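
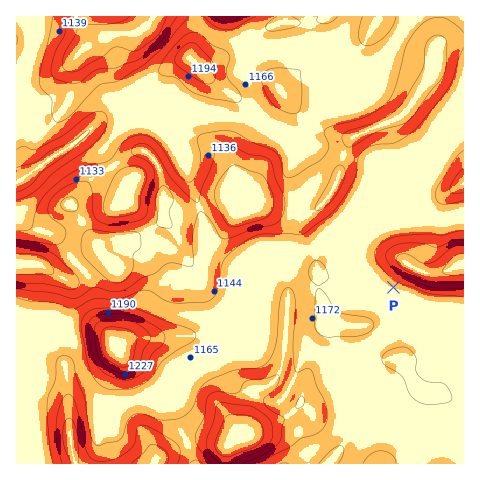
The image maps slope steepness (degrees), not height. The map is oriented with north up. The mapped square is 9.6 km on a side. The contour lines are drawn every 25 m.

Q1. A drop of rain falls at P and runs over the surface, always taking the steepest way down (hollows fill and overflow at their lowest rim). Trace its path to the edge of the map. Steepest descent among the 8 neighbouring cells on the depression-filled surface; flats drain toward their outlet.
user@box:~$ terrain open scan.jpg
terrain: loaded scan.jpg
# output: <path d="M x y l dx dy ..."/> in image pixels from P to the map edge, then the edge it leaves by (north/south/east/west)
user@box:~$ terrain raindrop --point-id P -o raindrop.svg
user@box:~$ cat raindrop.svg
<path d="M393 287l16-15 0-6 4 0 3 3 8 3 21 0 6-3 2 0 6-4 4-1"/>
exit: east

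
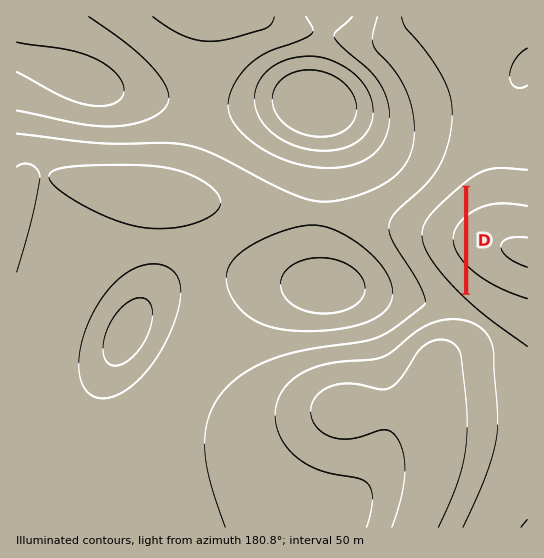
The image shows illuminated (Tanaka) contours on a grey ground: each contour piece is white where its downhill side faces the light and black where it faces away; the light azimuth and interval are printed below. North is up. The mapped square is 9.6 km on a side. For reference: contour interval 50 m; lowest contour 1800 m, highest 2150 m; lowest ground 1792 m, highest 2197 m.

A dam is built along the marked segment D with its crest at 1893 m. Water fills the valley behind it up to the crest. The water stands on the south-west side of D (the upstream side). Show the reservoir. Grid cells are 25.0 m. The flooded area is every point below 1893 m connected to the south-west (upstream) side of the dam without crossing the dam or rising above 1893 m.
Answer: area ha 85.9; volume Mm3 19.69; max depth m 57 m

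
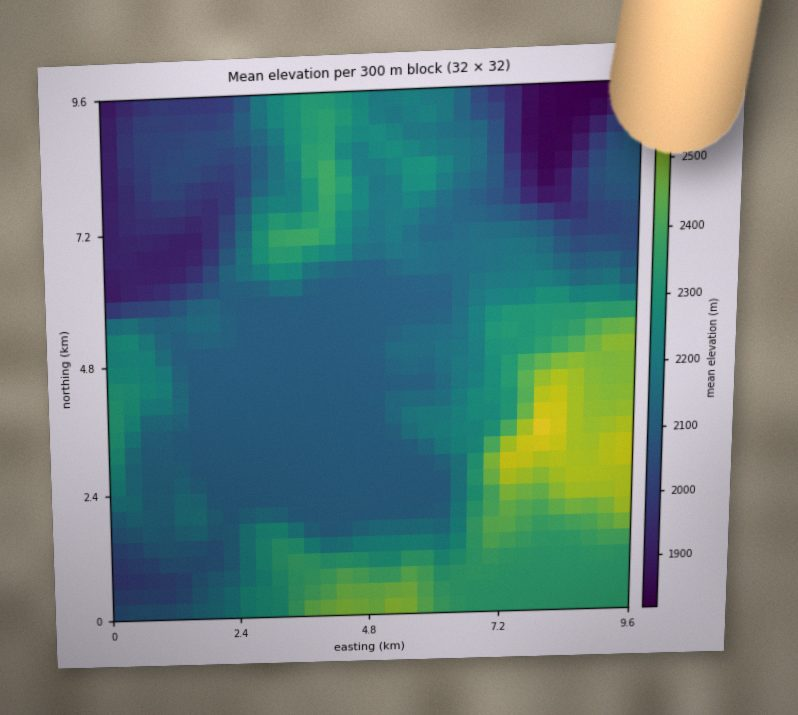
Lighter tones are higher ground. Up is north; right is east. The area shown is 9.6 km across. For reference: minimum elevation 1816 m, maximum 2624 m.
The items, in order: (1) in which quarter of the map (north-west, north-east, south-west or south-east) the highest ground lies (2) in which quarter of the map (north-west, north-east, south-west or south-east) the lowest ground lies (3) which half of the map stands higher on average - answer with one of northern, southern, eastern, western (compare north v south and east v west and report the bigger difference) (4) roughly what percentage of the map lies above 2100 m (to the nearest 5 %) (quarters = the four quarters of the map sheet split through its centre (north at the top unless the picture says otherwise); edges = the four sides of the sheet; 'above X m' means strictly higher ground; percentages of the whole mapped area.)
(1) Look to the south-east quarter for the highest ground.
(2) Look to the north-east quarter for the lowest ground.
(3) On average the southern half of the map is the higher ground.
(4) Roughly 80 % of the ground is higher than 2100 m.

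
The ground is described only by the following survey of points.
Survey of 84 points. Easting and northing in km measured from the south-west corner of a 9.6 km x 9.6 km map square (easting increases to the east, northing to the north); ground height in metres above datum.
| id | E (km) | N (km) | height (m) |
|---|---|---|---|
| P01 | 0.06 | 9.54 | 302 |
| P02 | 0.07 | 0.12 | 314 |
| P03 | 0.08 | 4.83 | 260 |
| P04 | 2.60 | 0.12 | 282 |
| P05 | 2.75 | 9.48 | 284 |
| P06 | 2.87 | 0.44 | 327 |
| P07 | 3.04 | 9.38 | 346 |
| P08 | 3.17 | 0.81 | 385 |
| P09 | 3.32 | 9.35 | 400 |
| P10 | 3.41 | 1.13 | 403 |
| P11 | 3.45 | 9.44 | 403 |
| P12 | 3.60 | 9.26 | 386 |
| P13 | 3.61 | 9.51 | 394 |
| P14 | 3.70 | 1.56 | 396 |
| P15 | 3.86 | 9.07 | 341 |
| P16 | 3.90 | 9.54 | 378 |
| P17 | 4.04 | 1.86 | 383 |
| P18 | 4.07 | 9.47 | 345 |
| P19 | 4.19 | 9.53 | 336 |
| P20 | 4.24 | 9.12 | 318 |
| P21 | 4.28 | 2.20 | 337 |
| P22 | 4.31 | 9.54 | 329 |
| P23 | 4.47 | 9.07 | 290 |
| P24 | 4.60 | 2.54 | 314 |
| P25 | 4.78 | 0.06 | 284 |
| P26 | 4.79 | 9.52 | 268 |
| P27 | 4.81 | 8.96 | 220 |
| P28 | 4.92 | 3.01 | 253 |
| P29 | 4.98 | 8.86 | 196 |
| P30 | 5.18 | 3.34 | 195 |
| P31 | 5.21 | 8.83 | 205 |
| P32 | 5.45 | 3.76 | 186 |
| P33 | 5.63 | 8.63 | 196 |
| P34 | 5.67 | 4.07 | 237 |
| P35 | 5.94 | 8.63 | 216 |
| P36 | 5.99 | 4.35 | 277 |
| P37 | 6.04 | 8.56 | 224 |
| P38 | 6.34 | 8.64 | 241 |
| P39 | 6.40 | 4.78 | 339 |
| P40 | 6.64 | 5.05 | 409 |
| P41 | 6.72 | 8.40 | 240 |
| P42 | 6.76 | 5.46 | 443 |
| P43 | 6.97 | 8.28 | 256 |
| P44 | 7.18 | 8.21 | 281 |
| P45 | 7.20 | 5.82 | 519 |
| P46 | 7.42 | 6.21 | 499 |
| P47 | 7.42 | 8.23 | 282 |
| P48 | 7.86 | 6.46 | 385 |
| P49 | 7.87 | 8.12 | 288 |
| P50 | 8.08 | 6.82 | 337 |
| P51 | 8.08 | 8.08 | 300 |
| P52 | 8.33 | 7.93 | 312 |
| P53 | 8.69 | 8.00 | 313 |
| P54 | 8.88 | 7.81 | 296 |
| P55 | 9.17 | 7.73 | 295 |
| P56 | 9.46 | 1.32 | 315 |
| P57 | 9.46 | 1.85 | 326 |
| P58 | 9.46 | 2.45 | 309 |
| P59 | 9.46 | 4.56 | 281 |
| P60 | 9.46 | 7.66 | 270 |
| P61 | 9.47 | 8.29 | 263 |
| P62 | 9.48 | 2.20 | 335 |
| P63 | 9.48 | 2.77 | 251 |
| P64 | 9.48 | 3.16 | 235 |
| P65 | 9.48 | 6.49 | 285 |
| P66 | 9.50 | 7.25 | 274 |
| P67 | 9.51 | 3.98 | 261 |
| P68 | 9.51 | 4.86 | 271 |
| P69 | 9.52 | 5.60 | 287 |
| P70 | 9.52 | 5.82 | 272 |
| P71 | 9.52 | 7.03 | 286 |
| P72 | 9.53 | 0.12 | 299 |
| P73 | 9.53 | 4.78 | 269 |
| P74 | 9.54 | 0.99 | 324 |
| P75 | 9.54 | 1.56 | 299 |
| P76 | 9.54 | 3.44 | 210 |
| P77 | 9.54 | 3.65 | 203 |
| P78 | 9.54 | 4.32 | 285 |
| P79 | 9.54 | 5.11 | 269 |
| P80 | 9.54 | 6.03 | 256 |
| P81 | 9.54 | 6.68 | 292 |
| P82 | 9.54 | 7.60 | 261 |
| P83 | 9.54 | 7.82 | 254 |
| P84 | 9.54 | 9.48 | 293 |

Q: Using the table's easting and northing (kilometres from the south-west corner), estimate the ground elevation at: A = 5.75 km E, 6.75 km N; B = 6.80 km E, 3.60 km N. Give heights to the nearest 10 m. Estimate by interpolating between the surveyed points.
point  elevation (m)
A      280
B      310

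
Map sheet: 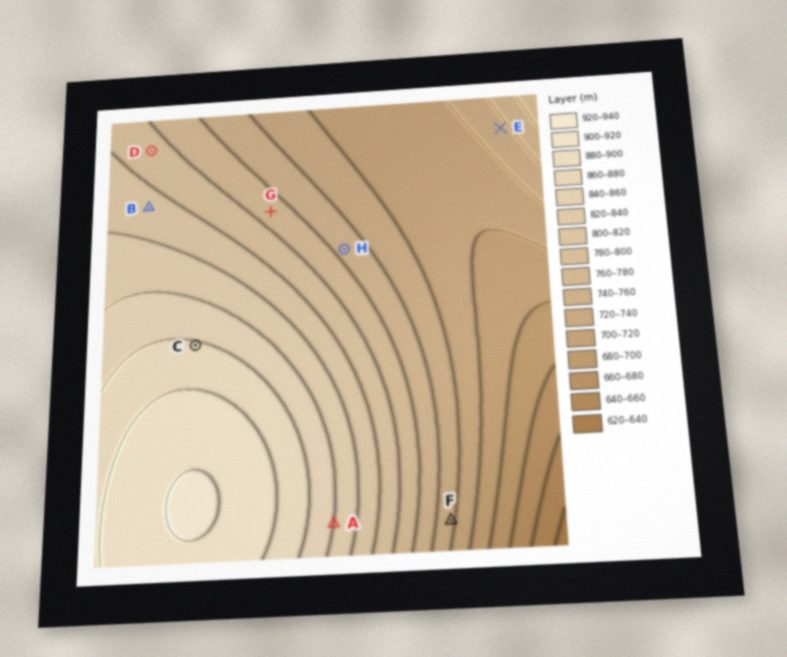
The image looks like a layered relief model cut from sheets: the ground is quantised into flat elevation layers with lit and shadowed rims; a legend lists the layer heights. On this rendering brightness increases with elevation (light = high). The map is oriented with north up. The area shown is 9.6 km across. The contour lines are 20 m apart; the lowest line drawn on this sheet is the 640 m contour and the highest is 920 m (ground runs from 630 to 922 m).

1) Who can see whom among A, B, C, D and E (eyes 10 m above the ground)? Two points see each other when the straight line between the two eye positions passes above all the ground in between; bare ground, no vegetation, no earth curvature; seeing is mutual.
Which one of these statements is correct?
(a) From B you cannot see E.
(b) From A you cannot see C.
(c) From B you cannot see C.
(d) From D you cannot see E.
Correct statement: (b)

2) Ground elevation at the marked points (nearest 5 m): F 745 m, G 790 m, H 775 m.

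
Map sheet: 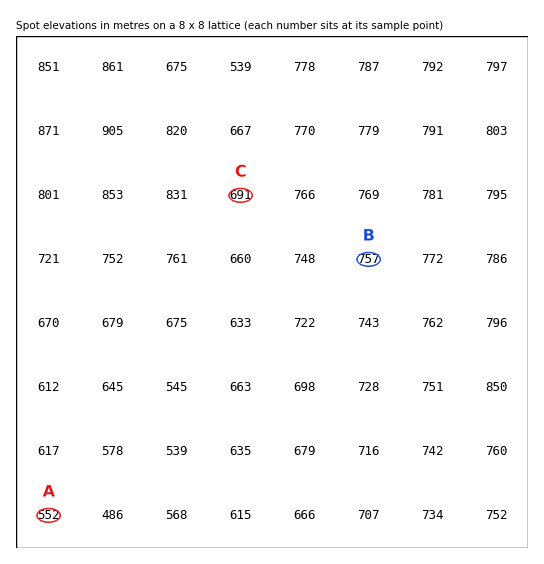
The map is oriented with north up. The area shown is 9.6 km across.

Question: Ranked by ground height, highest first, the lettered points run B C A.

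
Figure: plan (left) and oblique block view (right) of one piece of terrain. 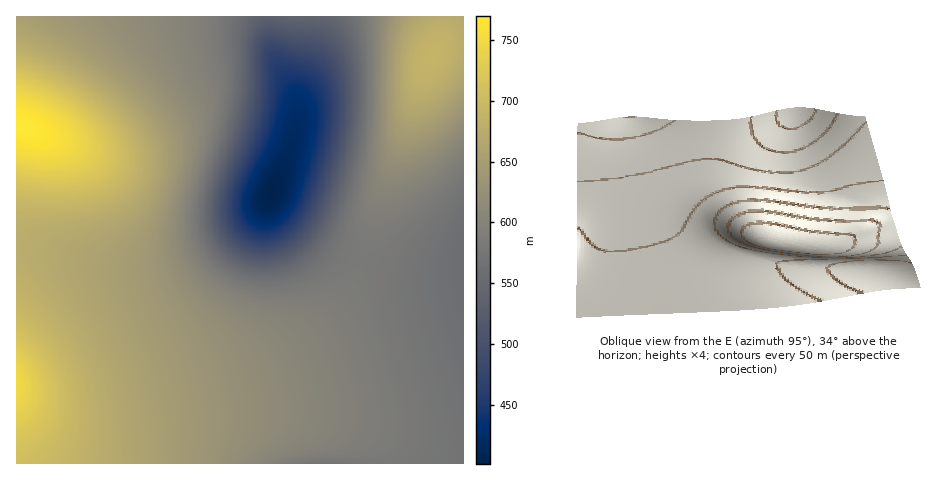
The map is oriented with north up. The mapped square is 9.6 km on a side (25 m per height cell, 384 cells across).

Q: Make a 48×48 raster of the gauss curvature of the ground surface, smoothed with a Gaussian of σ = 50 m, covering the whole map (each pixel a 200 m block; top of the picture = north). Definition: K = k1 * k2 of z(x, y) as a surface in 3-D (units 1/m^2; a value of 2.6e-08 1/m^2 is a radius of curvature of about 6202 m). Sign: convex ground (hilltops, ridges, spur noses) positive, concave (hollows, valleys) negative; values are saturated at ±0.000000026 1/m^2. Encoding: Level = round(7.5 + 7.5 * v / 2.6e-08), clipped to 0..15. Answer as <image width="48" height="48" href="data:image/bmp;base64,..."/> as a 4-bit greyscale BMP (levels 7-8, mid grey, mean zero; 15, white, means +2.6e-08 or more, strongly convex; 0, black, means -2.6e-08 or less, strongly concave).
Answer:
<image width="48" height="48" href="data:image/bmp;base64,Qk32BAAAAAAAAHYAAAAoAAAAMAAAADAAAAABAAQAAAAAAIAEAAATCwAAEwsAABAAAAAAAAAAAAAAABEREQAiIiIAMzMzAERERABVVVUAZmZmAHd3dwCIiIgAmZmZAKqqqgC7u7sAzMzMAN3d3QDu7u4A////AHd3d3d3d3iId3d3d3d2VUM0Vmd3d3d3d3d3d3d3d3iHd3d3d3d3d3d3d3d3d3d3d3d3d3d3d3d3d3d3d3d3d3d3d3d3d3d3d3d3d3d3d3d3d3d3d3d3d3d3d3d3d3d3d3d3d3d3d3d3d3d3d3d3d3d3d3d3d3d3d3d3d3d3d3d3d3d3d3d3d3d3d3d3d3d3d4h3d3d3d3d3d3d3d3d3d3d3d3d3d3d3d5h3d3d3d3d3d3d3d3d3d3d3d3d3d3d3d5h3d3d3d3d3d3d3d3d3d3d3d3d3d3d3d5h3d3d3d3d3d3d3d3d3d3d3d3d3d3d3d4d3d3d3d3d3d3d3d3d3d3d3d3d3d3d3d3d3d3d3d3d3d3d3d3d3d3d3d3d3d3d3d3d3d3d3d3d3d3d3d3d3d3d3d3d3d3d3d3d3d3d3d3d3d3d3d3d3d3d3d3d3d3d3d3d3d3d3d3d3d3d3d3d3d3d3d3d3d3d3d3d3d3d3d3h3d3d3d3d3d3d3d3d3d3d3d3d3d3d3eId3d3d3d3d3d3d3d3d3d3d3d3d3d3d3d3d3d3d3d3d3d3d3d3d3d3d3d3d3d3d3d3d3d3d3d3d3d3d3d3d3d3d3d3d3d3d3d3d3d3d3ZmZmZnd3d3d3d3d3d3d3d3d3d3d3d3d2ZVVVVWZ3d3d3d3d3d3d3d3d3d3d3d3dlVVZlVVVnd3d3d3d3d3d3d3d3d3d3d3ZVVmd2ZVVWd3d3d3d3d3d3d3d3d3d3d2VVZ4mZdmVWZ3d3d3d3d3d3d3d3d3d3d2VVebzLqHZmZ3d3d3d3d3d3d3d3d3d3d2VWi9/+yodmZ3d3d3d3d3d3d3d3d3d3d2VWnP//25d2Z3d3d3d3d3d3d3d3d3d3d2VXnP//25h3d3d3d3d3d3d3d3d3d3d3d3Znm9/+y5iHd3d3d3d3d3d3d3d3d4iIh3ZnirzMuZiHd3d3d3d3d3d3iIiIiIiIiHd3iZqpmIiId3d3d3d3d4iIiIiIiIiIiId3eIiHd3eId3d3d3d3d4iIiIiIiIiIh3h3d3d2Z3eIh3dnd3d3d4iIiIiIiIiId3iIh3dmZ3iIh3dnd3d3d4iIiIiIiId3d3iIiHdmZ4iIh3d3d3d3d4mZiIiIh3d3d3iIiHdmeImZiHd3d4h3d5mYiIiId3d3d3eIiId3eJmZiHd3eIiId4iIiIiHd3d3d3eIiId3eZqpmId3iIiIiIiIiIh3d3d3d3eIiId2eaqpmId3iIiIiIiIiHd3d3d3d3eIiIdmeaqpmId4iZiIiIiId3d3d3d3d3d4iYdleJmZmId4iZiIiId3d3d3d3d3d3d4iZdmeJmZiHd4iZmIiHd3d3d3d3d3d3d3iYirh4iIiHd4iamIiHd3d3d3d3d3d3d3eHj/l3iId3d3iamIiHd3d3d3d3d3d3d3dlb/l3d3d3d3iZmJiHd3d3d3d3d3d3d3djPNh3d3d2Z3iJiIiHd3d3d3d3d3d3d3dkBHeHd3ZmZneJiIiHd3d3d3d3d3d3d3dmQleId3ZmZneIiIiA=="/>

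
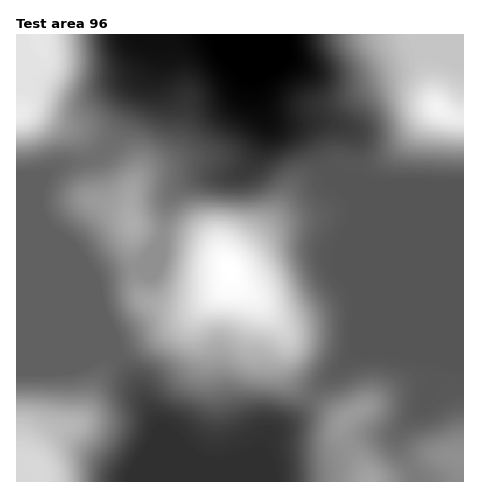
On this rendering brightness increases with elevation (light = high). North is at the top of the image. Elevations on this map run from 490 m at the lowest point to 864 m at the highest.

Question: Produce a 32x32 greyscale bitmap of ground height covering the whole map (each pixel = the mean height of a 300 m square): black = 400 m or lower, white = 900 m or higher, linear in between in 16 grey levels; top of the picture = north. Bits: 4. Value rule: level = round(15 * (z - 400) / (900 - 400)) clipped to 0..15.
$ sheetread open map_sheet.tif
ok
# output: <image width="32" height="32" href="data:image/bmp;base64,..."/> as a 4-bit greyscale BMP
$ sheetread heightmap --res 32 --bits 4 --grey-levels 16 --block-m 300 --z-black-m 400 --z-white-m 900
<image width="32" height="32" href="data:image/bmp;base64,Qk12AgAAAAAAAHYAAAAoAAAAIAAAACAAAAABAAQAAAAAAAACAAATCwAAEwsAABAAAAAAAAAAAAAAABEREQAiIiIAMzMzAERERABVVVUAZmZmAHd3dwCIiIgAmZmZAKqqqgC7u7sAzMzMAN3d3QDu7u4A////AMzLp2VVVVVVVVVomaqYiJnMy5h2VVVVVVVVaJmZmImZzLupdlVVVVVVVXiZmYiJmcu7qYdlVVVVVVV4mZiHeIi7u6qHZVVWZmVWeJmZh3d4qqqZh2VmZ3dmZ3iJmYd3d4iIiHdmZ4iIiIiHeIiHd3d3d3d3ZniZmZmZh3d3d3d3d3d3d3eJmpqqqph3d3d3dnd3d3eImqqqu7upd2ZmZmZ3d3d3iau7u7zMuXdmZmZmd3d3eJqrzMzNzLl3ZmZmZnd3d3iaq83d3dyod2ZmZmZ3d3d4qqvN7u3bmHdmZmZmd3d3eJmrze7tyod2ZmZmZnd3d4mZm83u3bqHdmZmZmZ3d3iJmZrN7dy5h3ZmZmZmd3d4mqmavd3LqYd2ZmZmZnd4iZqqmbzLuqmHd2ZmZmZ3eJmqqYiaqZmYh3dmZmZmd3iZmqmIiHd3iHd3ZmZmZnd4iZmph3ZmZnd3Zmd3d3d3d4iJmYd2ZlVmdmd3d3d3mIiIiIiHdmVVVWZmZ3iZmbqZiIiHd2ZVRERVZmaJq7vMqZh3dmZlVEM0RVVnirzd3LmIdmVVVUMzNFVWZ5vN3d3Kh2VVVVRDMzRFVnibzdzdy5dVREREMzMzRFZ5q8zM3dyXVEREQzMzMzRWiau8y93cp1RDMzMzMzM0Z5qru7vd3JdUMzMzMzMzNWiau7u7"/>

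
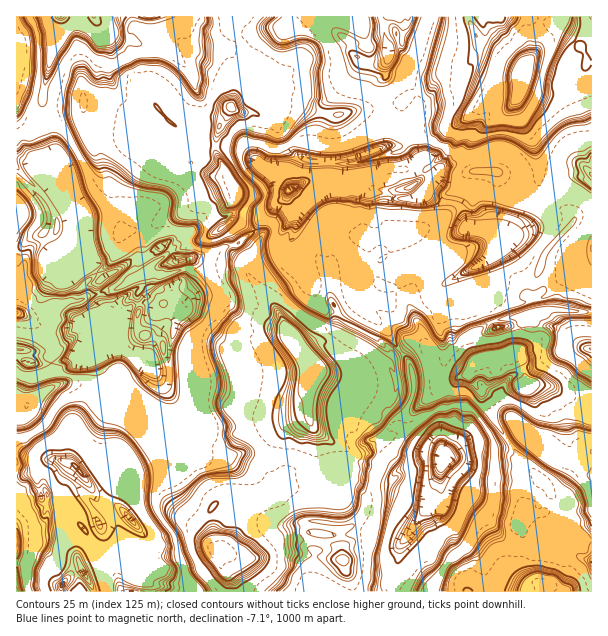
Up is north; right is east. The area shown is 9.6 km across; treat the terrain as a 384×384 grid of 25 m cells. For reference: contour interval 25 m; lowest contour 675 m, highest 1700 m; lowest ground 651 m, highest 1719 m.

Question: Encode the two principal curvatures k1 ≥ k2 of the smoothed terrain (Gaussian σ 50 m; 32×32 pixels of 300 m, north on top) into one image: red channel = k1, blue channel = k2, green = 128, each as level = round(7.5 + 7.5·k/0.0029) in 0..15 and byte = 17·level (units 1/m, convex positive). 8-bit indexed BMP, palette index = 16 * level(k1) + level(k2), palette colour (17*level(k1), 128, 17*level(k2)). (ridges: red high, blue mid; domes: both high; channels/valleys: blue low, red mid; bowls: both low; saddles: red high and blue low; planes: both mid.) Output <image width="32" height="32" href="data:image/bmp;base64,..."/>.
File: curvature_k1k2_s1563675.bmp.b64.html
<image width="32" height="32" href="data:image/bmp;base64,Qk02CAAAAAAAADYEAAAoAAAAIAAAACAAAAABAAgAAAAAAAAEAAATCwAAEwsAAAABAAAAAAAAAIAAABGAAAAigAAAM4AAAESAAABVgAAAZoAAAHeAAACIgAAAmYAAAKqAAAC7gAAAzIAAAN2AAADugAAA/4AAAACAEQARgBEAIoARADOAEQBEgBEAVYARAGaAEQB3gBEAiIARAJmAEQCqgBEAu4ARAMyAEQDdgBEA7oARAP+AEQAAgCIAEYAiACKAIgAzgCIARIAiAFWAIgBmgCIAd4AiAIiAIgCZgCIAqoAiALuAIgDMgCIA3YAiAO6AIgD/gCIAAIAzABGAMwAigDMAM4AzAESAMwBVgDMAZoAzAHeAMwCIgDMAmYAzAKqAMwC7gDMAzIAzAN2AMwDugDMA/4AzAACARAARgEQAIoBEADOARABEgEQAVYBEAGaARAB3gEQAiIBEAJmARACqgEQAu4BEAMyARADdgEQA7oBEAP+ARAAAgFUAEYBVACKAVQAzgFUARIBVAFWAVQBmgFUAd4BVAIiAVQCZgFUAqoBVALuAVQDMgFUA3YBVAO6AVQD/gFUAAIBmABGAZgAigGYAM4BmAESAZgBVgGYAZoBmAHeAZgCIgGYAmYBmAKqAZgC7gGYAzIBmAN2AZgDugGYA/4BmAACAdwARgHcAIoB3ADOAdwBEgHcAVYB3AGaAdwB3gHcAiIB3AJmAdwCqgHcAu4B3AMyAdwDdgHcA7oB3AP+AdwAAgIgAEYCIACKAiAAzgIgARICIAFWAiABmgIgAd4CIAIiAiACZgIgAqoCIALuAiADMgIgA3YCIAO6AiAD/gIgAAICZABGAmQAigJkAM4CZAESAmQBVgJkAZoCZAHeAmQCIgJkAmYCZAKqAmQC7gJkAzICZAN2AmQDugJkA/4CZAACAqgARgKoAIoCqADOAqgBEgKoAVYCqAGaAqgB3gKoAiICqAJmAqgCqgKoAu4CqAMyAqgDdgKoA7oCqAP+AqgAAgLsAEYC7ACKAuwAzgLsARIC7AFWAuwBmgLsAd4C7AIiAuwCZgLsAqoC7ALuAuwDMgLsA3YC7AO6AuwD/gLsAAIDMABGAzAAigMwAM4DMAESAzABVgMwAZoDMAHeAzACIgMwAmYDMAKqAzAC7gMwAzIDMAN2AzADugMwA/4DMAACA3QARgN0AIoDdADOA3QBEgN0AVYDdAGaA3QB3gN0AiIDdAJmA3QCqgN0Au4DdAMyA3QDdgN0A7oDdAP+A3QAAgO4AEYDuACKA7gAzgO4ARIDuAFWA7gBmgO4Ad4DuAIiA7gCZgO4AqoDuALuA7gDMgO4A3YDuAO6A7gD/gO4AAID/ABGA/wAigP8AM4D/AESA/wBVgP8AZoD/AHeA/wCIgP8AmYD/AKqA/wC7gP8AzID/AN2A/wDugP8A/4D/AMORkPOyxJJis6PS06Kl14J3haTWcnXVstiHd5Pp6ObjspHHkLeHd4aRwtPY2OXGo4W26NaCl4Oy5NeHhaKSg9Wi55O1l4eHhqLD+KjnsqallaW11qGRt5LlktiXh4eH2JLYgoeTt6GRpNXDs5KGtoJzgpOnwqKy1oDVgdeHh4fXpcVzp6SzscPnuJaGh4eXxcTW5oTUxpBw09SS54eHh8PY0pS1o5eF5JO0uJeHh4eHh4fngsaUsaXkcdLXh4fYs7GUtoDWh3TTh4PDxMSHh4iHh7iztaPloMPC1NaX9qKkoaOg04eHgOeHh3d0cMaHh4eHl9WlxMNggKG0+ORxhqfToZSGk3Hkl4eHh7Lol5aUxbOmsIPmk4ChsLPycoODgvjUkWHYx5eHh4eGobeHlbj4coe3w5P0kcOB9lDB5tfXp+ayxJeHh7e0l4P4h4eEt9dyd4fIwPblw+PEwOSDhoex8/XFp4fXkoO3dbOXh3TGx6SGiIjUwKbz1LPR+fi05pGz0YDB+cJhpLiD1oeHc8S45YWImKDTlsP4uLXSseSSkbb3gnaSkpLxyJLZh4ei5+WCh8fG0MfUtNLk+OTUgZClh8SDh4bV1pDmpNWYhPj3ktfHhHHU93DC98Cgk9NhpPOH1pJzheJzhmHFgtSG88LCsHOGh5PjhYaCwfPn+PX1lsTE9vPz4oKDhKSE1IfGoXXFhoeHh4eHh4eHdZKSgoPXcXWTwLD35/Pxt4LYl9SEh4eHh4eHh5fC0ueXhoaHh+dyd3eB9rHS0KDCkfnmcYeHh4eHh4eHh7iwgMTHp4eXoqOWh9KYl7Wx0vbBoPaSpoeHh4iHl4eX0vSUc5PHlqfWksaGwoeHh8LC0vL2sPSA54iHh4eHl6iigXRyg7aXl+eThoLVh3d2gbiF5PTSkMSw9ubE1dCx08PYxNe3h4eHopV3oceEosPUl4Ln+OfgkLWEgnST9dKy14eHh4eHl8Wjd3WxtJTImIiHsvmEcIHDtJPU04KAo3DVpqeGhoengpKCYMXYp4iHh4eE8pCg1MPT1dHg8PaQwaGhcXHkkpfHt9fB5oeHh3eHh4P1sOX5snSFhbfGl6T29MO1tNPlcYSih5LYh4eHh4eHg/f0lojHxOfnloeHhcTj98bz5JLW5+SDguiXl4eHh9XB07J3h4fWcoSHl4iEtILmhfbUs4eI57Cy+KPDyJjYoMOHh4eIh8Z0l6ezp6PYhqOl5eehdYfngOTDxLLC07GDtKeHh6eY2JOUs2DngteHg8fC+sNxl+iRkPmAccWGh4ajp4fHksTUlZLogNKlxYa1taWyxbKV9aHDspSS+da3h7Gnh8RhhYaWp9igkdeitsWDtJeH6JI="/>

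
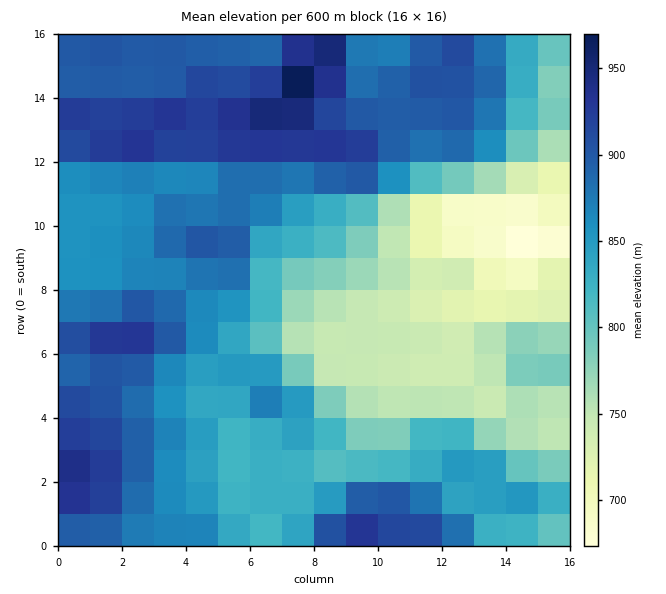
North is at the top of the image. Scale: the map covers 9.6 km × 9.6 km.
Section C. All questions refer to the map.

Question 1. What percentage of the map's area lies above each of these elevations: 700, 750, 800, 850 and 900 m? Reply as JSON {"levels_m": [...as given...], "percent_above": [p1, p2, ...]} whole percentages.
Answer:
{"levels_m": [700, 750, 800, 850, 900], "percent_above": [97, 84, 72, 54, 22]}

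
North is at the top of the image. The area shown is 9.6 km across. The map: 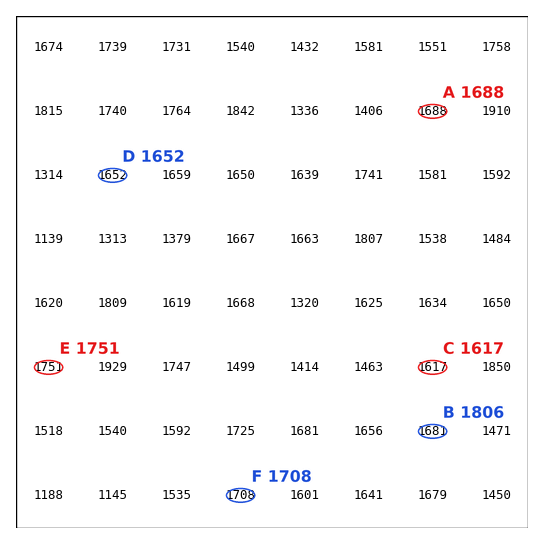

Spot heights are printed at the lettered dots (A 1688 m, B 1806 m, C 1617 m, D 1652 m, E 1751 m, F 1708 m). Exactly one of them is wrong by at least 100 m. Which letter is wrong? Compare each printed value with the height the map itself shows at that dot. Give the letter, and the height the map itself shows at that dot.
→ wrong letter B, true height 1681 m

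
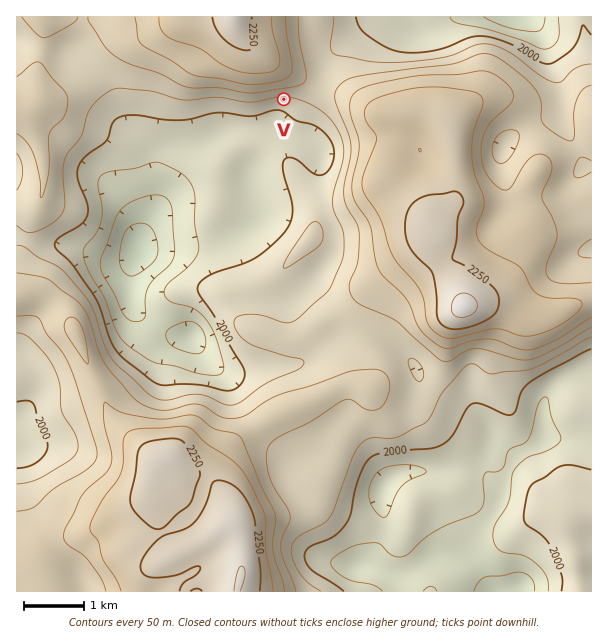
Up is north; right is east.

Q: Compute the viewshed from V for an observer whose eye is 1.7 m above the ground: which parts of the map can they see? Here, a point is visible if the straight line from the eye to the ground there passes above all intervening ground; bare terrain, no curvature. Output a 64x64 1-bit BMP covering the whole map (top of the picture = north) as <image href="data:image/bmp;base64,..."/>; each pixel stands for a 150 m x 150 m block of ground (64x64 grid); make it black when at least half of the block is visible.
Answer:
<image width="64" height="64" href="data:image/bmp;base64,Qk0+AgAAAAAAAD4AAAAoAAAAQAAAAEAAAAABAAEAAAAAAAACAAATCwAAEwsAAAIAAAAAAAAA////AAAAAAAAAAAIAAAAAAAAAAgAAAAAAAAAGAAAAAAAAABwAAAAAAAAACAAAAAAAAAAIAAAAAAAAAAAAAAAAAAAADAAAAAAAAAD+AAAAAAAAAPwAAAAAAAAAfAAAAAAAAAD4AAAAAAAAAPgAAAAAAAAD+AAAAAAAAAf4AAAAAAAAf/AAAAAAAAH/8AAAAAAAA//wAAAAAAAH//gAAAAAAA///AAAAAAAD/+fgAAAAAAP/wfgAAAAAB/gA/wAAAAAH8AA/8AAAAA/gAAPgAAAAD+AAAAAAAAAPwAAAAAAAAB+AAAAAAAAAH4AA8AAAAAA/gAfAAAAAAD8ADwAAAAAAfwAIAwAAAAf+AAABgAAAD/4AOAGAAAAP/A//AeAAAA/8A/+A4AAAD/wB/8DwAAAP/AD/4PgAAA/8AH/w8AAAA/4AP/hgAAAB/gAf/AAAAAH+AB/+AAAAAf4APz8AAAAB/wA/P8AAAAH/gD8/4AAAAf/APz/gAAAB/+B8f/AAAAH///z/8AAAAf///P/wAAAB//////AAAAP8A///4AAAA+AA///gAAAAAAAD/+AAAAAAAAP/4AAAAAAAAf/gAAAAAAAB4MAAAAAAAADAAAAAAAAAAAAAAAAAAAAAAAAAAAAAAAAAAAAAAAAAAAAAAAAAAAAAAAAAAAAAAAAAAAAAAAAAAAAAAAAA=="/>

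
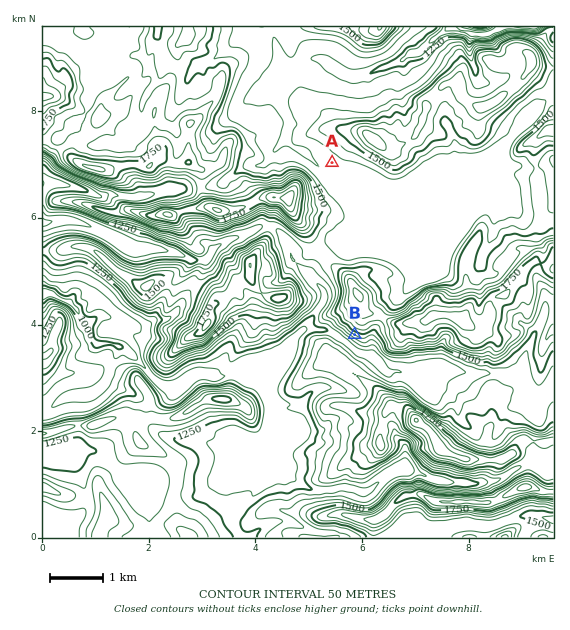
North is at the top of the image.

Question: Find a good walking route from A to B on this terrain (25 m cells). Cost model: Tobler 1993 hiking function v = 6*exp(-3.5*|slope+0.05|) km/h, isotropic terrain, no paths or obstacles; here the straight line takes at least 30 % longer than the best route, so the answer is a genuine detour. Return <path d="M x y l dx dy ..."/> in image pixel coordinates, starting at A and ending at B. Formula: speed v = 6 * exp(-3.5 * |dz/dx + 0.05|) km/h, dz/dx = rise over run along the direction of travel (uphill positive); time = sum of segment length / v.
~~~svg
<path d="M332 163l1 2 0 24 8 16 0 10-2 5-3 3-3 5-5 5-3 6 0 26 12 24 0 10-6 13 0 1 1 3 4 3 3 5 1 1 5 3 4 4 6 3"/>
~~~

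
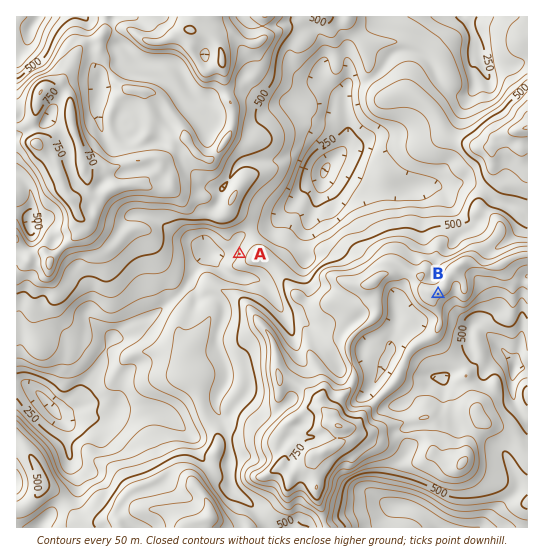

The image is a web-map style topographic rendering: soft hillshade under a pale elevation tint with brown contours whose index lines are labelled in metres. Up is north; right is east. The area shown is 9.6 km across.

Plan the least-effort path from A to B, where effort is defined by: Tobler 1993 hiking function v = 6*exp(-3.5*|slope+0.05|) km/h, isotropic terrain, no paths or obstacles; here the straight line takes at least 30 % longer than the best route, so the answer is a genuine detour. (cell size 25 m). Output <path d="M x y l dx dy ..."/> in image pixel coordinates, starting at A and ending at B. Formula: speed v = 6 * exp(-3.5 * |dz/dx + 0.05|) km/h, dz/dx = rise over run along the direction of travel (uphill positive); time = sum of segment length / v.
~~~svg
<path d="M239 254l3 5 1 2 2 1 5 3 16 0 35 17 6 0 6-3 8-8 5-2 43 0 2-2 24 0 16 8 10 10 8 4 4 4 2 1 3 0"/>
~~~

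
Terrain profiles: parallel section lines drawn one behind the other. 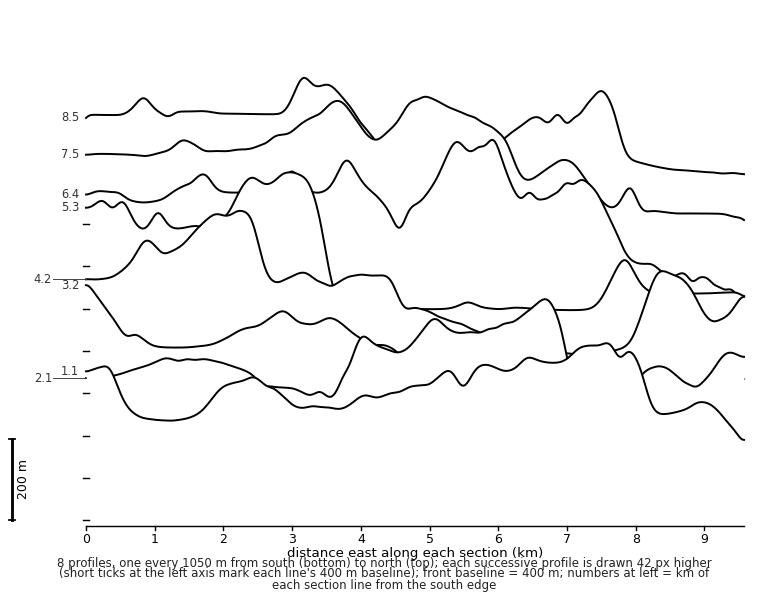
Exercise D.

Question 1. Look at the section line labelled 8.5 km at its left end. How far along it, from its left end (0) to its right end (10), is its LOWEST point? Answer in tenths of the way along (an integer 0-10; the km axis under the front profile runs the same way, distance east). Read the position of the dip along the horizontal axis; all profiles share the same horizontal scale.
10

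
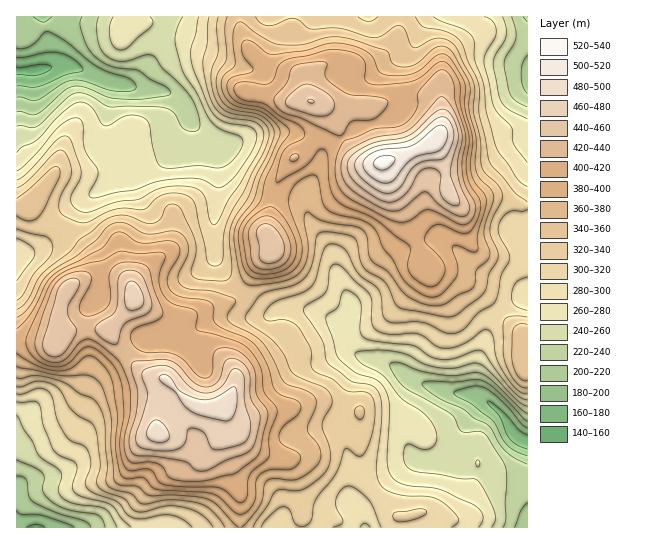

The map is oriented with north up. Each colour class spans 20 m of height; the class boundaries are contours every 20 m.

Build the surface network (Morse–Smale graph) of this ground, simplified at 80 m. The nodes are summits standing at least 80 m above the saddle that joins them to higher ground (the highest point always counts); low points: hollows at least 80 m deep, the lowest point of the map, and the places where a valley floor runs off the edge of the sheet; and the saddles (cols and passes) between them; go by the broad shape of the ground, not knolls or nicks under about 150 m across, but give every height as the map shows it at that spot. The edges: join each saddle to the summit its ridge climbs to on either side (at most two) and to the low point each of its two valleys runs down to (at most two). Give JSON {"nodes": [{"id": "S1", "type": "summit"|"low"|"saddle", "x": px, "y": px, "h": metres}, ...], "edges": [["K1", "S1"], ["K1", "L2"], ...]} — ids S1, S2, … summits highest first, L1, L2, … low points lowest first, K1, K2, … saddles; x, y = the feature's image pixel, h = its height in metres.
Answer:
{"nodes": [
{"id": "S1", "type": "summit", "x": 383, "y": 162, "h": 526},
{"id": "S2", "type": "summit", "x": 222, "y": 406, "h": 495},
{"id": "L1", "type": "low", "x": 33, "y": 70, "h": 158},
{"id": "L2", "type": "low", "x": 526, "y": 442, "h": 170},
{"id": "L3", "type": "low", "x": 35, "y": 527, "h": 176},
{"id": "L4", "type": "low", "x": 527, "y": 78, "h": 212},
{"id": "K1", "type": "saddle", "x": 241, "y": 527, "h": 360},
{"id": "K2", "type": "saddle", "x": 243, "y": 290, "h": 356},
{"id": "K3", "type": "saddle", "x": 55, "y": 223, "h": 325},
{"id": "K4", "type": "saddle", "x": 527, "y": 206, "h": 321}],
"edges": [["K1", "S2"], ["K1", "L2"], ["K1", "L3"], ["K2", "S1"], ["K2", "S2"], ["K2", "L1"], ["K2", "L2"], ["K3", "S1"], ["K3", "S2"], ["K3", "L1"], ["K4", "S1"], ["K4", "L2"], ["K4", "L4"]]}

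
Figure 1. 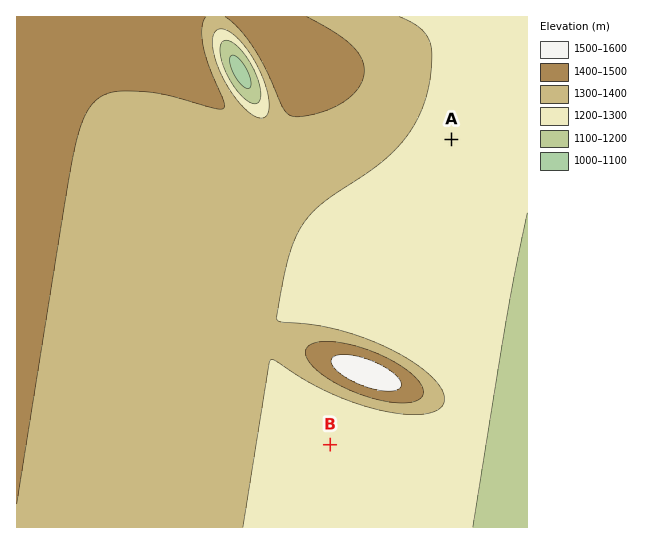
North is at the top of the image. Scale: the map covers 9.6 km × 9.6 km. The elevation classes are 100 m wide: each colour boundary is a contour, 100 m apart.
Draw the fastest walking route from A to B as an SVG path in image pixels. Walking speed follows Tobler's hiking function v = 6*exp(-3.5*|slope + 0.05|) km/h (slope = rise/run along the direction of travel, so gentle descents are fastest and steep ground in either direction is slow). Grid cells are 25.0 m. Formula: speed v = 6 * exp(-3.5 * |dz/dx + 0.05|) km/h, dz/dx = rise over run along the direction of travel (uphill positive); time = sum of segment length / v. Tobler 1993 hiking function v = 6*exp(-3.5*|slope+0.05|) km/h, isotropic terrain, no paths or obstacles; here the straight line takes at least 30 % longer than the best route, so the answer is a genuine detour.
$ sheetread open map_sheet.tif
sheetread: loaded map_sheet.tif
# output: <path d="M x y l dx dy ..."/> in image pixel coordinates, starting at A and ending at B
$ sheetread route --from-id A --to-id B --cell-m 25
<path d="M451 139l-8 16-113 114-25 50-14 14-6 13 0 8 45 91"/>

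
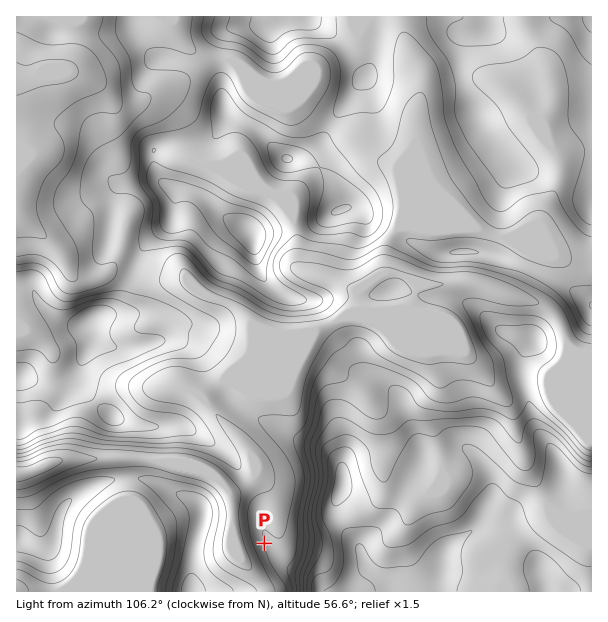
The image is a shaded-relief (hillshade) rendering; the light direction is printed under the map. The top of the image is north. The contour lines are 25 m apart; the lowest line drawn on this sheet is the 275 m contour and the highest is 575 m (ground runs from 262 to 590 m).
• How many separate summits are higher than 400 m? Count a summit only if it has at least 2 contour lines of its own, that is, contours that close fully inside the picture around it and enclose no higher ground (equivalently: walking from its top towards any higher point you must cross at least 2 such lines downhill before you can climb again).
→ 2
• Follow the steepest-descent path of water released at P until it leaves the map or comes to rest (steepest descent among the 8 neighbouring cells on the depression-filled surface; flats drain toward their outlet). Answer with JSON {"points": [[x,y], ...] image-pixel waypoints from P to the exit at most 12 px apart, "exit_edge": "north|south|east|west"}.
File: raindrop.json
{"points": [[264, 543], [252, 543], [240, 543], [236, 531], [233, 519], [233, 507], [231, 495], [219, 485], [207, 477], [195, 474], [183, 471], [171, 468], [159, 464], [147, 459], [135, 458], [123, 458], [111, 458], [99, 459], [87, 459], [75, 459], [63, 459], [51, 462], [39, 467], [27, 473], [17, 474]], "exit_edge": "west"}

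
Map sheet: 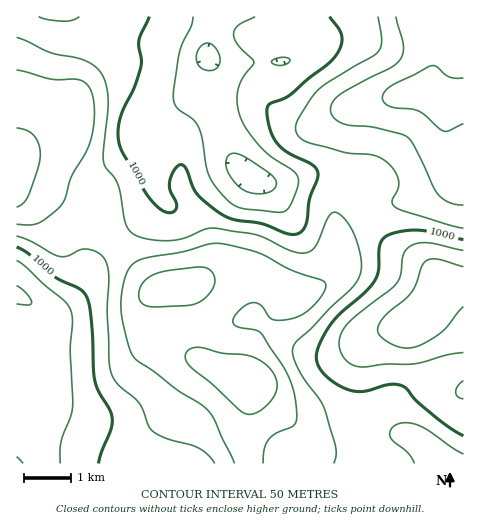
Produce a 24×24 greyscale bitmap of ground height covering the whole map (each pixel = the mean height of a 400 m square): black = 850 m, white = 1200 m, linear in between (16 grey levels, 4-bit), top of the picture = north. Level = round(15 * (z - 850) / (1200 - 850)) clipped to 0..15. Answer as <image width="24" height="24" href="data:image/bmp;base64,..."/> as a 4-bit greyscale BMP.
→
<image width="24" height="24" href="data:image/bmp;base64,Qk2WAQAAAAAAAHYAAAAoAAAAGAAAABgAAAABAAQAAAAAACABAAATCwAAEwsAABAAAAAAAAAAAAAAABEREQAiIiIAMzMzAERERABVVVUAZmZmAHd3dwCIiIgAmZmZAKqqqgC7u7sAzMzMAN3d3QDu7u4A////AERFaIiIm7qamIiJqTNFZ4mZq8uqmHiZlzNFZ4mqvNy6l3eIZTNFaJmrze3Kh3d2VDNFeaq83v65dmZmVUNFervN3dynZUREVUNFervNzMuYZDIiMzNFiszMu7uqdTIREiNGis3dy7u7p1MhEjRnis3d3LzLunVCEUaIirzd3Mu6qoZTIniZmaqru7qYmoZURKqZmYiImYdnmYd2eMuqmXd3dlRWiIiJqty6mXZmUyI2iIiZu+y6mGZmQiI1eIiavO3Ll1VmMjRniImbzd3cllVlQ0aJmqq7zd3cp1VURFaJq7zM3szMp2VENFZ4q83e7ru7l2ZDM1VWibzd3aqZh2ZTI0RFaJq83JiId2ZTJFVVV4mszIiId3ZkNFVmZ4m8uw=="/>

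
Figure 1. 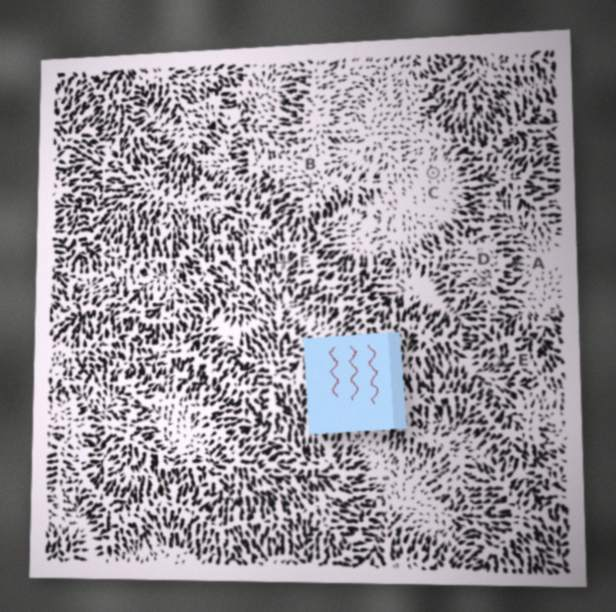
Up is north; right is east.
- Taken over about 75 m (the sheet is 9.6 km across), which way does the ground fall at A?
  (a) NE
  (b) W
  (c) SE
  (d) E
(d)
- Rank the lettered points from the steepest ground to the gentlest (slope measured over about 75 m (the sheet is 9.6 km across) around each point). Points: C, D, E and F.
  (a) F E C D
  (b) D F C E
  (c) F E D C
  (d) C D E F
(c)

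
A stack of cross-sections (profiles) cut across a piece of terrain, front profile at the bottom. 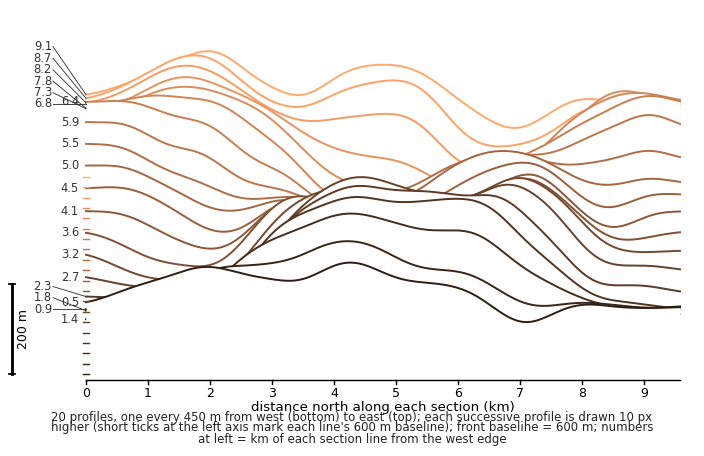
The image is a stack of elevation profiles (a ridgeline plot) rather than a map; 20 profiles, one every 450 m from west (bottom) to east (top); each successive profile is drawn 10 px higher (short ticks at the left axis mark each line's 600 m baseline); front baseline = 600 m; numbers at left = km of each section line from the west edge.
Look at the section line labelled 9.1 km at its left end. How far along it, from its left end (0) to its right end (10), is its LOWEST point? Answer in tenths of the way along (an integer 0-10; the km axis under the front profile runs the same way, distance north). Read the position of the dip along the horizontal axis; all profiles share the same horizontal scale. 7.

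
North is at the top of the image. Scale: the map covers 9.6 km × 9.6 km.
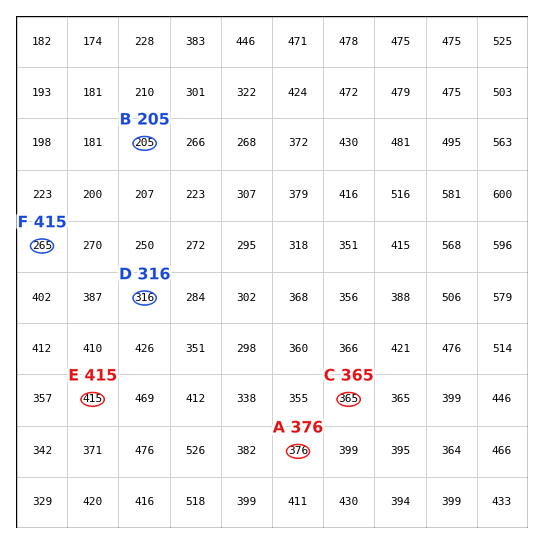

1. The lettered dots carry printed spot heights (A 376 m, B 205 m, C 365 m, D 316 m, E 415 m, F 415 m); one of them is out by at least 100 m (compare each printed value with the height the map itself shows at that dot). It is F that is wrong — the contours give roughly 265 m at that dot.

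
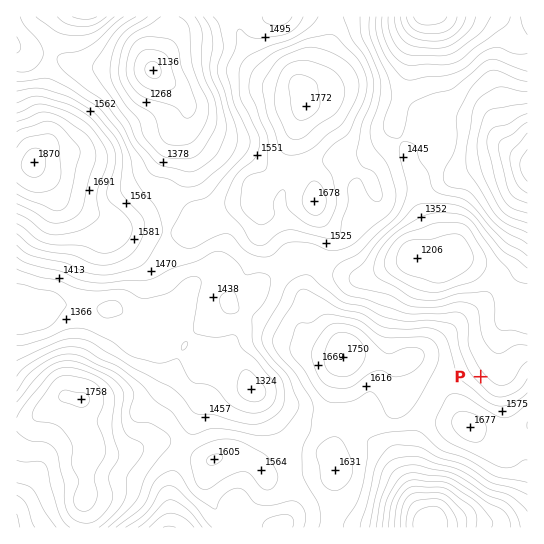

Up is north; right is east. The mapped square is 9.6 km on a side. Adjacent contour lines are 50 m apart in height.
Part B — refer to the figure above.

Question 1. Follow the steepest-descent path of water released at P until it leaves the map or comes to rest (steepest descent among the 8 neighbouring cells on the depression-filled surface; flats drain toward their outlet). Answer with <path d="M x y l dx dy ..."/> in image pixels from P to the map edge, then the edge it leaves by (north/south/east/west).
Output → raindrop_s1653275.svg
<path d="M481 377l13-14 1-12 2-1 1-15 4-9 15-15 0-4 5 0 5 6"/>
exit: east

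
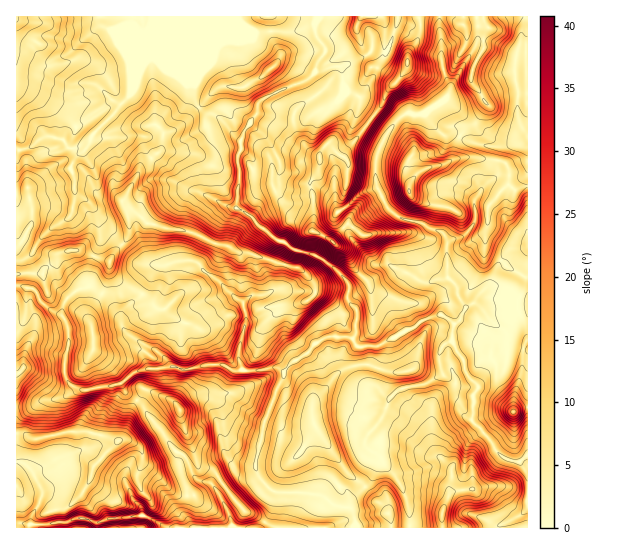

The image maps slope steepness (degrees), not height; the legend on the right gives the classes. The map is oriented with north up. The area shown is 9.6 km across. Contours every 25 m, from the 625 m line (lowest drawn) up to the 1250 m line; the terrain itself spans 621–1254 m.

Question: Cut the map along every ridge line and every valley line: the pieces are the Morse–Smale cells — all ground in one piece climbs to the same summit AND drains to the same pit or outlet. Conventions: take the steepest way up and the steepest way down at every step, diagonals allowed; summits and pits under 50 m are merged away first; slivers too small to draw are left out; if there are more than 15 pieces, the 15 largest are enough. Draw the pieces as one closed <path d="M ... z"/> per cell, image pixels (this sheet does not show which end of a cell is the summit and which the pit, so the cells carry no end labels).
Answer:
<path d="M371 52l-29 15-11 0-14 4-10 9-44 19-6 7-1 9-13 19-3 8 1 8-4 7 3 18-4 32 17 10 6 10 18 13 6 1 10 8 29 10 25 22 2 5-1 15 9 10-1 23-3 7 5 6 23-2 24-14 10-4 6-6 17-6 4 0 13 9 6-6 4-9-8-15 0-7-9-9-1-39-3-5-23-11-24-7-9-7-11-20-1-31 12-27-3-4-3 0-3-4-1 1-18-15 0-12 15-22 4-10 0-6z"/><path d="M141 136l-48 0-8 13-16-1-6-8-16-4-18 12-13 2 0 135 18 4 6 12 19 14 2-1 4-13 9-9 17-5 20 15 10 18 3-10 18-15 6-9 7-17 4-4 7 0 9-4 15-1 8 3 7 9 13 8 11 12 13 9 11-6 12 0 13-6 3-3 4-23 7-14-9-8-10-4-30-26-18-6-19-10-19-6-17-9-9-13-13-13z"/><path d="M121 384l-35 7-8-2-15 8-20 3-13 7-14 0 1 121 339-1-1-10-5-9-16-3-15-10-45-3-11-10-5-7-7 4-17 2-15 14-9-12-9-2-8-6-9-20-12-8-28-40-15-12z"/><path d="M442 315l-19 5-8 7-10 4-24 14-24 2-1 16 5 16 5 5 11 3 10 10 4 1-10 21-13 15-3 12 15 11 3 6 17 20 8 20 2 25 89 0 3-4 17-8 9-9 0-50-2-1-5 5-8 0-10-4-7-6-5-10-19-20 1-26 4-5 0-5-9-8-4-10 0-6-12-19 0-11 3-6z"/><path d="M295 249l-3 1-7 13-4 24-16 8-12 0-10 6-6-2-19-19-13-8-10-11-9-1-27 5-4 4-12 25-19 16-3 5 0 10 9 11 27 15 14 16 19 2 12-4 19-1 12 7 28 0 17-3 5 4 10-11 14-8 7-9 7-4 10-4 22 3 3-5 1-23-9-10 1-15-2-5-25-22z"/><path d="M237 16l-50 0-38 16-8 0-4-3-5-4-1-9-114 0-1 133 13-1 12-9 9-3 13 4 6 8 16 1 7-14 36-37 15-35 6-6 78-32 8-4z"/><path d="M425 113l-19 0-14 13-8 12-8 20 0 25 9 22 12 11 24 7 23 11 3 5 1 39 9 9 0 7 9 14 7-4 20-23 3-11 11-18 21-6 0-59-6 0-8 2-4-2-2-2 1-15-7-9-24-4-16 0-9 3 7-23-3-2-11 1-5-3z"/><path d="M335 336l-9 1-12 7-7 9-14 8-9 10 0 6-8 13-1 8-11 24-8 36 0 12 7 12 11 10 45 3 15 10 13 3 6-11 18-16 8-18 0-6-14-11 0-7 16-20 10-21-4-1-10-10-11-3-5-5-5-16 1-17-4-7z"/><path d="M221 364l-19 1-12 4-9 0-6-2-32 2-10 4-13 10 9 12 15 12 28 40 12 8 9 20 8 6 9 2 9 12 15-14 17-2 6-5-1-16 8-36 11-24 1-8 8-13 0-4-6-5-17 3-28 0z"/><path d="M234 21l-85 36-6 6-15 35-36 37 5 2 44-1 7 18 13 13 9 13 63 28 3-1 1-5 3-27-3-18 4-7 0-9-20-22-10-6-5 0-9-7-4-11 0-13 15-33z"/><path d="M499 287l-13 1-10 13-12 9-3 8-8 8-1 16 12 19 0 6 4 10 9 8 0 5-4 5-1 26 19 20 8 14 14 6 8 0 7-6 0-154-10-2z"/><path d="M237 19l-29 30-15 33 0 13 4 11 5 5 19 8 20 21 4-11 12-16 2-10 4-4 22-11 22-8 9-9 1-8 8-10 0-6-8-9-3-13-20 7-23-1-17 2-9-5z"/><path d="M439 16l-41 0-1 7-9 26-3 3-8-3-6 2 8 8 0 6-4 10-15 22 0 12 18 15 1-1 3 4 3 0 4 5 14-17 19 0 21-14 6-8 2-6-10-25z"/><path d="M91 287l-17 5-9 9-4 10 0 4 7 12 1 14-5 24 4 17 7 6 11 3 33-7 19-13 32-4-13-16-15-7-18-14-4-13-9-15z"/><path d="M31 288l-4 2-2 25-3 4-6 0 1 88 13 0 13-7 20-3 16-8-11-7-4-11 5-30-2-18-6-8-15-8-6-6-4-10z"/>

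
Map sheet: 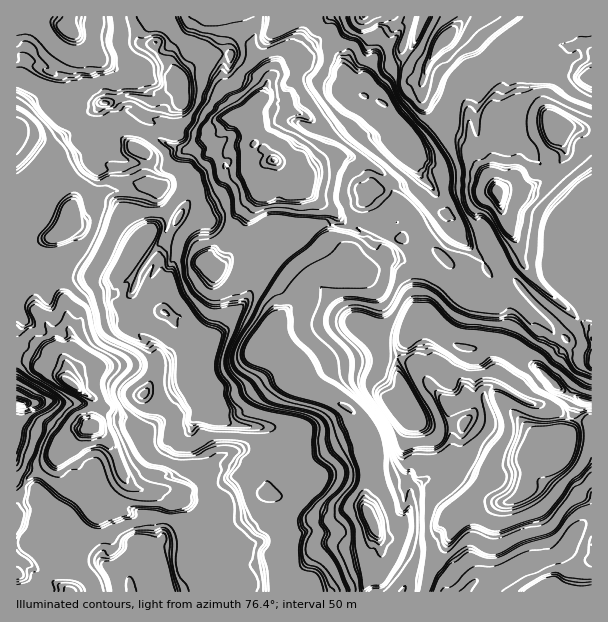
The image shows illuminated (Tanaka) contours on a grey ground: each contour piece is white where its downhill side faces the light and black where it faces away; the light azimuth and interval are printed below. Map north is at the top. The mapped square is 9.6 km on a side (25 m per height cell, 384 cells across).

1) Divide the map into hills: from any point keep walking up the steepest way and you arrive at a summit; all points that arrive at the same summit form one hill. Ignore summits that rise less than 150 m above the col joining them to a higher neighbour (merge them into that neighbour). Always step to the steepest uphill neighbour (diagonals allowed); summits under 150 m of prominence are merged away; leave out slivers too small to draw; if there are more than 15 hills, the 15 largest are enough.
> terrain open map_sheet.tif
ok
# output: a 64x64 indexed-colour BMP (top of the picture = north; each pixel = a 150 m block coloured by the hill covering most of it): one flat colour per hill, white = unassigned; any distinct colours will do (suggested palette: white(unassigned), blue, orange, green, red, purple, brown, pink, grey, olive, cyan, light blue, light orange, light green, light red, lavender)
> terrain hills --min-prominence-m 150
<image width="64" height="64" href="data:image/bmp;base64,Qk12CAAAAAAAAHYAAAAoAAAAQAAAAEAAAAABAAQAAAAAAAAIAAATCwAAEwsAABAAAAAAAAAA////ALR3HwAOf/8ALKAsACgn1gC9Z5QAS1aMAMJ34wB/f38AIr28AM++FwDox64AeLv/AIrfmACWmP8A1bDFACIiIiIiIiIiIiIiIiIiIREREREREREVVVVVVVVVVVVVIiIiIiIiIiIiIiIiIiIhERERERERERFVVVVVVVVVVVUiIiIiIiIiIiIiIiIiIiIREREREREREVVVVVVVVVVVVSIiIiIiIiIiIiIiIiIiIhERERERERERVVVVVVVVVVVVIiIiIiIiIiIiIiIiIiIiEREREREREREVVVVVVVVVVVUiIiIiIiIiIiIiIiIiIiIRERERERERERFVVVVVVVVVVSIiIiIiIiIiIiIiIiIiIhEREREREREREVVVVVVVVVVVIiIiIiIiIiIiIiIiIiIiERERERERERERFVVVVVVVVVUiIiIiIiIiIiIiIiIiIiIREREREREREREVVVVVVVVVVSIiIiIiIiIiIiIiIiIiIRERERERERERERFVVVVVVVVVIiIiIiIiIiIiIiIiIiIhEREREREREREREREREVVVVVUiIiIiIiIiIiIiIiIiIiIRERERERERERERERERFVVVVSIiIiIiIiIiIiIiIiIiIhEREREREREREREREREVVVVVIiIiIiIiIiIiIiIiIiIiIRERERERERERERERERVVVVUiIiIiIiIiIiIiIiIiIiIhERERERERERERERERFVVVVSIiIiIiIiIiIiIiIiIiIiERERERERERERERERMzVVVVIiIiIiIiIiIiIiIiIiIiIRERERERERERERETMzMzVVUiIiIiIiIiIiIiIiIiIiIhERERERERERERETMzMzM1VSIiIiIiIiIiIiIiIiERERERERERERERMxETMzMzMzVVIiIiIiIiIiIiIiIRERERERERERERETMzMzMzMzMzM1UiIiIiJmZiIiIiIhERERERERERERERMzMzMzMzMzMzVWZmZmZmZmYiIiIiEREREREREREREREzMzMzMzMzMzMzZmZmZmZmZmIiIiEREREREREREREREzMzMzMzMzMzMzNmZmZmZmZmYiIiERERERERERERERETMzMzMzMzMzMzM2ZmZmZmZmZiIiIRERERERERERERETMzMzMzMzMzMzMzZmZmZmZmZmIiIhERERERERERERERMzMzMzMzMzMzMzNmZmZmZmZmYiIiERERERERERERERETMzMzMzMzMzMzM2ZmZmZmZmZiIiKZERERERERERERERMzMzMzMzMzMzMzZmZmZmZmYiIiKZkRERERERERERERETMzMzMzMzMzMzNmZmZmZmYiIiIpmZERERERERERERERMzMzMzMzMzMzM2ZmZmZmZiIiKZmZmRERERERERERERETMzMzMzMzMzMzZmZmZmZmIiKZmZmZkREREREREREREREzMzMzMzMzMzNmZmZmZmYiKZmZmZmZERERERERERERETMzMzMzMzMzM2ZmZmZmZiIpmZmZmZkREREREREREREREzMzMzMzMzMzZmZmZmZiIimZmZmZmZERERERERERERERMzMzMzMzMzNmZmZoiIIiKZmZmZmZkREREREREREREREzMzMzMzMzM2ZmiIiIiCIpmZmZmZmZERERERERERERETMzMzMzMzMziIiIiIiIiZmZmZmZmZkRERERERERERETMzMzMzMzMzOIiIiIiIiJmZmZmZmZmZEREREREREREREzMzMzMzMzM4iIiIiIiIgiKZmZmURERBERERERERERETMzMzMzMzMziIiIiIiIgiIpmZlERERERBEREREREREREzMzMzMzMzOIiIiIiIgiIiKZlERERERERERBEREREREzMzMzMzMzM4iIiIiIiCIiIiREREREREREREQRERERETMzMzMzMzMzyIiIiIiIIiIiJEREREREREREREERERETMzMzMzMzM7PMyIiIiIgiIiIkREREREREREREQRERERMzMzMzMzM7u8zMiIiIiCIiIiREREREREREREREREERMzMzMzMzM7u7zMzIiIiCIiIiJERERERERERERERERBMzMzMzMzM7u7vMzMyIgiIiIiREREREREREREREREREMzMzMzMzM7u7u8zMzMzCIiIiJEREREREREREREREREQzMzMzMzM7u7u7zMzMzMIiIiJERERERERERERERERERDMzMzMzMzu7u7vMzMzMwiIiJERERERERERERERERERKMzMzMzM7u7u7u8zMzMzCIiIkREREREREREREREREREqqMzMzMzu7u7u7zMzMzMIiIkREREREREREREREREREqqqjMzMzO7u7u7vMzMzMwiIiREREREREREREREREREqqqqozMzM7u7u7u8zMzMd3ciIkREREREREREREREREqqqqqjMzMzu7u7u7zMx3d3d3d3d0RERERERERERERNqqqqqqMzMzO7u7u7vHd3d3d3d3d3dERERERERERERN2qqqqqqjMzM7u7u7u3d3d3d3d3d3d0RERERERERERN3aqqqqqqozMzu7u7szd3d3d3d3d3dzM0RERERERERE3d3dqqqqqqozMzMzMzN3d3d3d3d3dzMzNERERERERETd3d3aqqqqqqozMzMzM3d3d3d3d3d3MzMzMzM0RERETd3d3d2qqqqqqqMzMzMzd3d3d3d3dzMzMzMzMzNERERN3d3d3aqqqqqqqjqjMzN3d3d3d3dzMzMzMzMzMzRERN3d3d3d2qqqqqqqqqMzM3d3d3d3d3MzMzMzMzMzMiRN3d3d3d3aqqqqqqqqozMz"/>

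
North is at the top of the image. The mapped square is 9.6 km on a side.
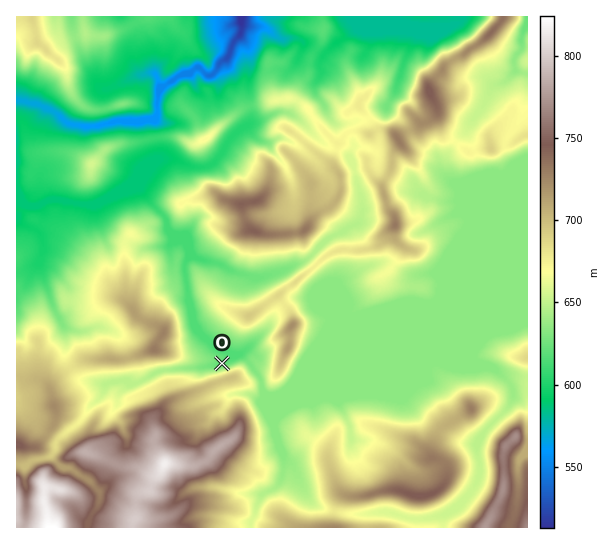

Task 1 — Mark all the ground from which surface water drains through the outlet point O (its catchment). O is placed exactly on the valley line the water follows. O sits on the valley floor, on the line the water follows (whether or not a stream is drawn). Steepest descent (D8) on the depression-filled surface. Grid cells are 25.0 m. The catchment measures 7.746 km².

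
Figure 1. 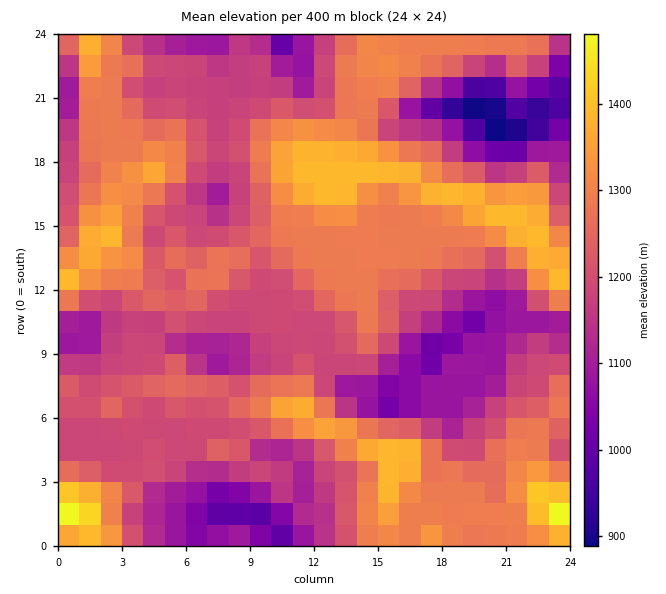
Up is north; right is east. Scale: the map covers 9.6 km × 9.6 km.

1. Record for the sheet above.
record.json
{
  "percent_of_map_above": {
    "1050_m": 94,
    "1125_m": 80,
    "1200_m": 50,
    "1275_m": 39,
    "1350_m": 11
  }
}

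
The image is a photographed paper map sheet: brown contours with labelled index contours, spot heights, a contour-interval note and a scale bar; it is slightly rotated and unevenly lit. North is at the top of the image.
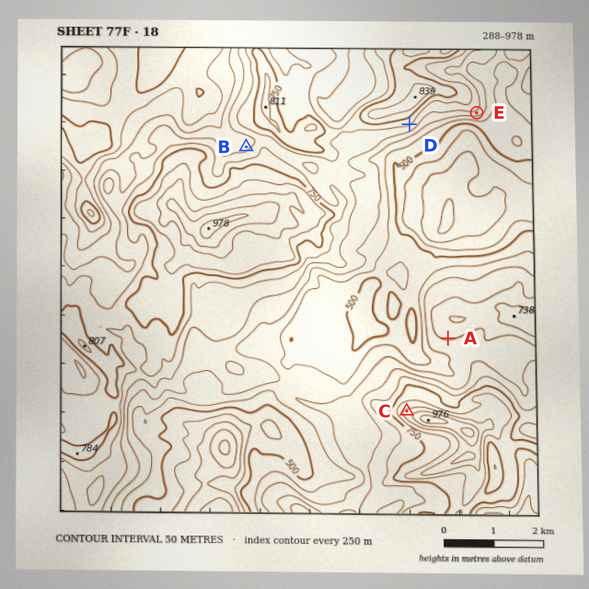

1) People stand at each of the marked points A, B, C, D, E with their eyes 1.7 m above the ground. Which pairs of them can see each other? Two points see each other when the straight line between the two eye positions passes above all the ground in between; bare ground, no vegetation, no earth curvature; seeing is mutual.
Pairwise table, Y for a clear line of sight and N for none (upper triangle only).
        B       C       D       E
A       N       Y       N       N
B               N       N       N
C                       Y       Y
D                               Y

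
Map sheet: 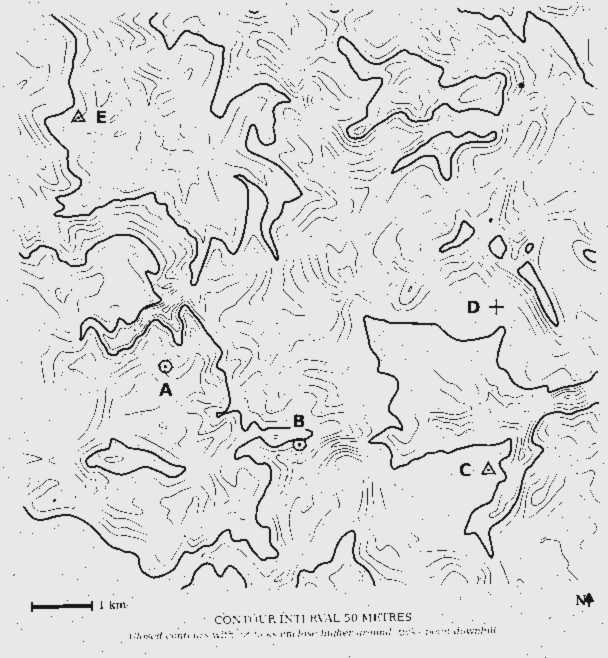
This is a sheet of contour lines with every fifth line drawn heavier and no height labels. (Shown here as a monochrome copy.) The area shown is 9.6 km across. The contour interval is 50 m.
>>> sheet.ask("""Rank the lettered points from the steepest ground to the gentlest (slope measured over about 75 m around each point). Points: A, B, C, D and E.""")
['B', 'A', 'E', 'D', 'C']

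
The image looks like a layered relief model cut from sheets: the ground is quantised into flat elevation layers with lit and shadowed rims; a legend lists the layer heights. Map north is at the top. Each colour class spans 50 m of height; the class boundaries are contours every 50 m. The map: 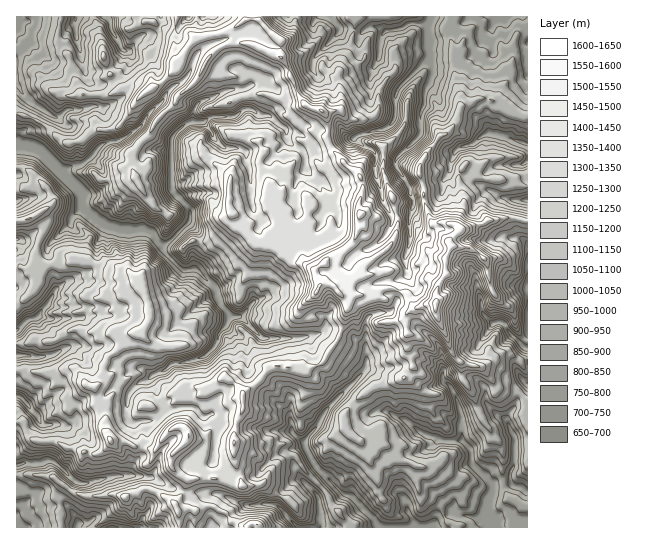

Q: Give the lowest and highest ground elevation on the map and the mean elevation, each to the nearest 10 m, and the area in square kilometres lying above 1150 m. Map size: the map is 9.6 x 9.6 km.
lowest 680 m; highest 1620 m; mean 1020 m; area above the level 26.2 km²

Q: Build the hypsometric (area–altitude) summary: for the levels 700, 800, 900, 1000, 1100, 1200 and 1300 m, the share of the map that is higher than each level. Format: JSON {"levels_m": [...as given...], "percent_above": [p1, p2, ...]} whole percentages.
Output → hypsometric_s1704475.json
{"levels_m": [700, 800, 900, 1000, 1100, 1200, 1300], "percent_above": [97, 84, 71, 55, 37, 20, 7]}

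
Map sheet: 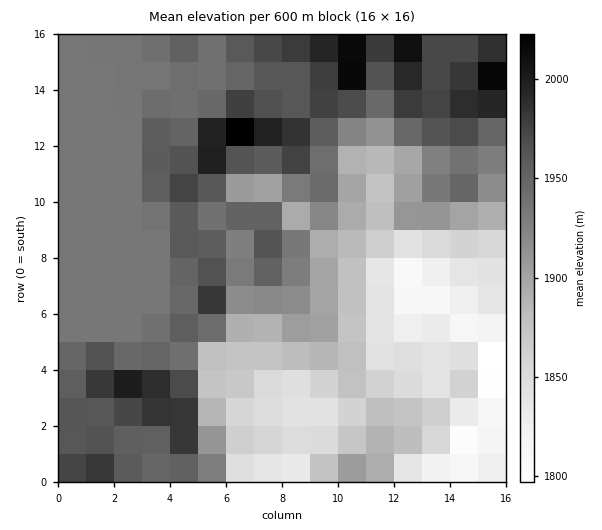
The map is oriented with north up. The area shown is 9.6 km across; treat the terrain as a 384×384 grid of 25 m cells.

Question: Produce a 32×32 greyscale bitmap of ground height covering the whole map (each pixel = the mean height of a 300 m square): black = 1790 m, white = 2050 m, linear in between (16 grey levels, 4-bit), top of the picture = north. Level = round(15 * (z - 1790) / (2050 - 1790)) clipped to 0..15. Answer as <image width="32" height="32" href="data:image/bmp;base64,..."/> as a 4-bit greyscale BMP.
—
<image width="32" height="32" href="data:image/bmp;base64,Qk12AgAAAAAAAHYAAAAoAAAAIAAAACAAAAABAAQAAAAAAAACAAATCwAAEwsAABAAAAAAAAAAAAAAABEREQAiIiIAMzMzAERERABVVVUAZmZmAHd3dwCIiIgAmZmZAKqqqgC7u7sAzMzMAN3d3QDu7u4A////ALu7qZmZpjIiI0V4hSIiEiK7u6mZmqZEMzNGZmVDIREiqqupmaulRERDNFVmVUIQEqqqqZq8hUREQzNFZmVUEBKqqqq7u3REQzMzRVZlRTASqqqry7t0REMzMzRVVDVCEaqrzMu6ZFVDMzRVREMzUxCavNzMumRVRDRFZURDM0QQmsupmrlUVVVVVVVDQzNEEJmZiJiHZVVVZmZVMjMzMgCIiIiZmpdWVWd2VTIjMyERiIiIiZq5ZmZndlVDIiIRI4iIiIiZu4d3d3ZVQyERIjOIiIiImruHiId2ZTIREiMziIiIiIqqiJmXZlQyERIzM4iIiIiKuoial3ZlQhEjMzOIiIiImrl4qph2ZlMiI0MziIiIiJu3ebqXZVVVRFRERIiIiIiap5u5dmdlVnZmZVWIiIiJqqeKp2aZhlV4eIdmiIiIirq4Z3ZomXZVaIiZd4iIiJu6unZnmph1VVeImoeIiIiburyoiqqoZVVmiJmIiIiImqrOyqu7qGZWZ4iIiYiIiJqazuzMy6h2Z3maqZmIiIiamazu3LuqmIibq7upiIiImZmazLqqu6mYrLu8y4iIiJmZmaqqqqu7qby7vMyIiIiImZmaqqqr3bnLu7zdiIiIiJmZmaqqrN66y7u73oiIiImZmZqqq8zeutu7u72IiIiZqZmrurvMzbzsu7u7"/>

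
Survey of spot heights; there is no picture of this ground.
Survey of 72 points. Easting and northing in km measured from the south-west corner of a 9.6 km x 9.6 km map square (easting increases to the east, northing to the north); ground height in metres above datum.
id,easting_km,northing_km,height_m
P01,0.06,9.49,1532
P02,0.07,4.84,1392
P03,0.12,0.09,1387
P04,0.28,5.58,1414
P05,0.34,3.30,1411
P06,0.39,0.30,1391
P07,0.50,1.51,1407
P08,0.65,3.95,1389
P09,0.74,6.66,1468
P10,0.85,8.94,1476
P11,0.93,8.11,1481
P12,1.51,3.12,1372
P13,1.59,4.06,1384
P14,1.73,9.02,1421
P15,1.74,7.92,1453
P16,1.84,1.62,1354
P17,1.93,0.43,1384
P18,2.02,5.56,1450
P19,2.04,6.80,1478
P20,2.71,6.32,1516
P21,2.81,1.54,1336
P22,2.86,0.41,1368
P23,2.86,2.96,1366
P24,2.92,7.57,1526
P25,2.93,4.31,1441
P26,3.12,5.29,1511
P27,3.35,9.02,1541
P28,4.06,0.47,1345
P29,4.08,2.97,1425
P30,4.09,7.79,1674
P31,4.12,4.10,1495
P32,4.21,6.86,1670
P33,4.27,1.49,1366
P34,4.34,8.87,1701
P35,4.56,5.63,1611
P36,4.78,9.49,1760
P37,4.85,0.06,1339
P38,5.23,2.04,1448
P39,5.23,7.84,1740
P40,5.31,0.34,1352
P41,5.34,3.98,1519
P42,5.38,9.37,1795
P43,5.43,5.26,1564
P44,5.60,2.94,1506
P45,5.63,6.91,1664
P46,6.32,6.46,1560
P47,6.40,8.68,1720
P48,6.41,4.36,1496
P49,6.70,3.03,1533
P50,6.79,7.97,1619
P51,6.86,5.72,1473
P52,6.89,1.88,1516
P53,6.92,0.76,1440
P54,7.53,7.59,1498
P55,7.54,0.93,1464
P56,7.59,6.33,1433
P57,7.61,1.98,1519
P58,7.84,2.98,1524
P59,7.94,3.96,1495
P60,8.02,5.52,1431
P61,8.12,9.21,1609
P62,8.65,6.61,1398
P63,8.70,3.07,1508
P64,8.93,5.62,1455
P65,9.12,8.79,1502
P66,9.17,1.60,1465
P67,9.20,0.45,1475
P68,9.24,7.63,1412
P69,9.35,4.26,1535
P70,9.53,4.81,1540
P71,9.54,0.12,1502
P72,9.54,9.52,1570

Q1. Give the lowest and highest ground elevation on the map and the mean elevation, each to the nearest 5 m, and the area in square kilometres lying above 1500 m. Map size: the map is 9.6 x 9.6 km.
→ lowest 1335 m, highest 1810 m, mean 1490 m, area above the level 35.2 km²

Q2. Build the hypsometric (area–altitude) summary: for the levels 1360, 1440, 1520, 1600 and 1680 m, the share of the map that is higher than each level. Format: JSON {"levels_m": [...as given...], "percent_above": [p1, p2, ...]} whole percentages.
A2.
{"levels_m": [1360, 1440, 1520, 1600, 1680], "percent_above": [93, 65, 28, 14, 7]}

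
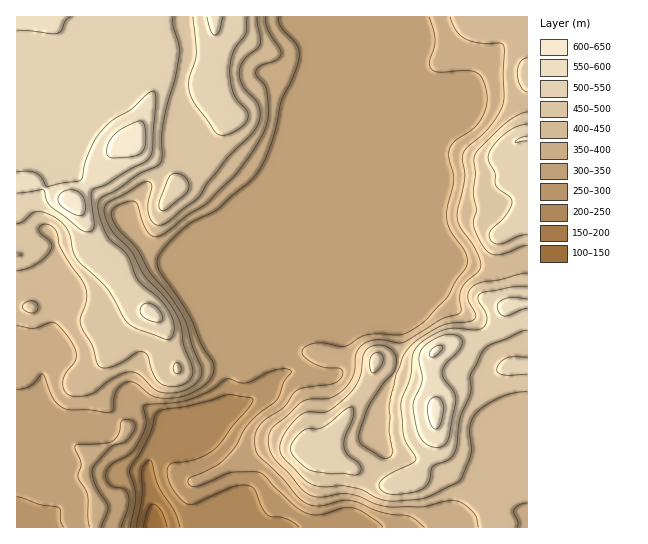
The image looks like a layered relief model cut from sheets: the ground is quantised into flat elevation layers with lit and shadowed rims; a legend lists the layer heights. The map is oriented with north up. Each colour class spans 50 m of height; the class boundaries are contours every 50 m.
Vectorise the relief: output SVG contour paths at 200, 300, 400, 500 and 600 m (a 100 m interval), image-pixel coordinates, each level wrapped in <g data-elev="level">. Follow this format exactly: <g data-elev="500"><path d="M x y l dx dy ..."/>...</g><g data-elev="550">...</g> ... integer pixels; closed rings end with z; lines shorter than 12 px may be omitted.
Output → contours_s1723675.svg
<g data-elev="200"><path d="M136 527l6-29 0-28 3-6 5-4 2 3 6 23 17 25 5 16"/></g><g data-elev="300"><path d="M121 527l7-21 0-11-5-6-9-2-4-2-4-6 0-6 5-8 19-11 8-11 8-18-2-19 3-2 38-3 24-10 17-12 20 4 24-12 15-2 5 1 1 3-6 8-8 19-18 13-10 10-6 8-7 15-13 14-10 8-23 10-2 3 1 3 4 3 5-1 33-14 27 0 7 4 27 27 13 9 6 3 8 0 23-7 11 0 13 6 12 8 5 5"/><path d="M17 497l22 7 19 3 2 3 1 11 3 6"/></g><g data-elev="400"><path d="M517 527l1-5-4-8 0-4 5-5 8-2"/><path d="M17 326l17 2 15-5 5-1 4 3 9 10 7 11 2 8-1 7-9 12-3 8 1 9 3 4 4 2 10 0 10-2 22-16 16-6 9 2 16 15 9 4 11 0 9-2 8-4 8-6 2-6 1-6-9-22-5-20-5-10-14-22-19-22-14-26-19-20-5-8-1-6 2-4 6-4 11-4 5 1 3 4 4 15 5 10 6 5 6 0 10-5 18-16 20-12 31-32 21-30 6-11 3-11 0-12-1-17-3-5-8-10 0-5 6-5 15-5 4-6-1-5-13-20-2-12"/><path d="M450 17l6 13 9 8 14 5 22 0 2 2 1 2 0 50-2 10-12 19-8 9-15 12-5 10 3 21-7 32-1 9 4 9 16 25 4 9-1 7-14 13-4 7-2 9 1 12-2 3-18 7-38 22-5 1-20-3-14 3-8 10-2 21-4 8-5 7-15 9-20 1-9 4-28 24-4 7-1 8 2 9 5 8 14 15 13 15 9 7 10 1 18-3 10 0 10 2 19 9 15 2 29 0 24-6 11 0 8 4 9 8 3 5 1 9"/></g><g data-elev="500"><path d="M347 474l10 1 4-5-2-6-11-9-4-8 1-9 8-23 1-5-3-3-6 3-23 18-15 1-4 1-9 10-3 9 0 4 4 5 15 12 19 4z"/><path d="M175 373l4 0 2-3-1-5-3-3-4 5z"/><path d="M372 373l5-2 5-8 1-6-4-4-5 0-4 5 0 9z"/><path d="M527 357l-14 0-7 1-7 5-2 7 2 4 6 1 22-1"/><path d="M527 286l-14 1-32 6-2 2-1 4 7 12 2 7-1 5-3 4-6 3-22-2-10 2-18 8-11 9-4 10-2 21-8 20-1 8 3 31 12 22-4 4-20 10-10 6-3 6 2 5 8 4 9 0 19-3 9-5 3-5 4-14 16-7 6-9 5-33 11-25-1-18 13-24 7-6 31-13 6-2"/><path d="M17 224l5-2 9-8 6-3 9 2 12 6 10 12 5 20 4 8 30 30 20 33 10 7 26 10 6 0 2-1 3-5 0-7-4-13-11-14-19-17-5-7-8-20-19-18-8-18-2-13 1-5 3-4 15-7 22-16 18-8 4-5 1-26 1-12 12-44 4-25 0-11-6-17 0-9"/><path d="M161 210l2 1 4-2 20-17 2-9-6-7-8-3-6 4-10 25 0 5z"/><path d="M527 124l-12 3-12 8-12 14-3 9 7 15 1 13 13 11 3 5-6 13-16 16-1 4 1 4 4 4 7 1 18-8 8-1"/><path d="M193 17l3 37-7 25 0 12 6 12 19 27 4 4 4 1 7-1 9-4 7-6 3-6-1-7-9-10-4-7-4-23 1-10 3-10 12-18 1-16"/></g><g data-elev="600"><path d="M434 429l3 0 3-3 3-16-1-9-5-4-6 2-4 8 2 14z"/><path d="M430 357l3 0 4-2 5-5 1-4-5-1-6 4-3 4z"/><path d="M77 215l5 0 3-4 0-8-2-6-8-7-6 0-6 1-5 6 1 6 7 7z"/><path d="M109 157l5 1 17-1 11-5 3-5 1-8-1-12-2-5-4-1-4 1-13 7-7 5-8 12 0 7z"/></g>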